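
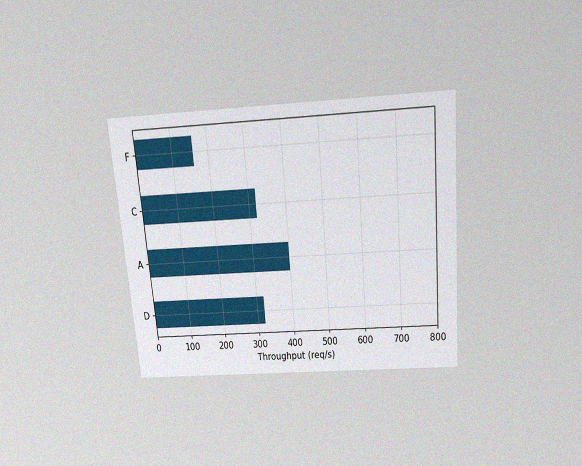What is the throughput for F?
The chart is tilted about 5° counter-clockwise and viewed slightly from above, with some photo noise. Reading along the chart's x-axis, the F bar reaches 160req/s.

160req/s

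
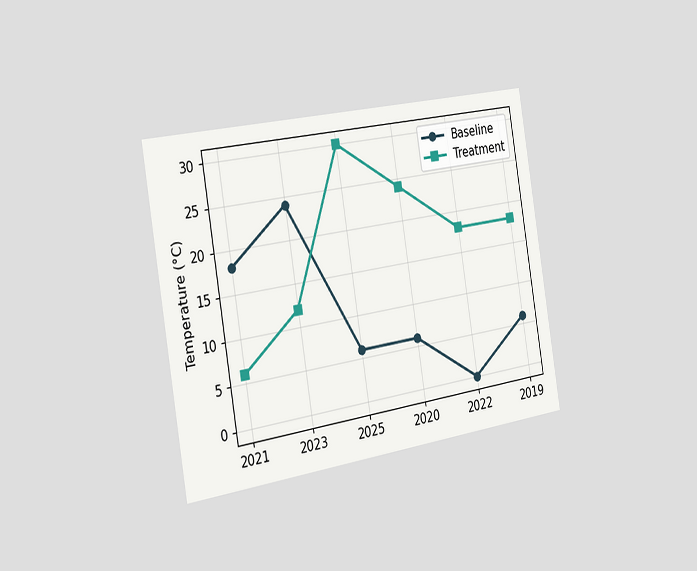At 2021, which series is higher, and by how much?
The chart is tilted about 9° counter-clockwise and viewed slightly from the left. At 2021, Baseline sits above the other line by 12°C.

Baseline, by 12°C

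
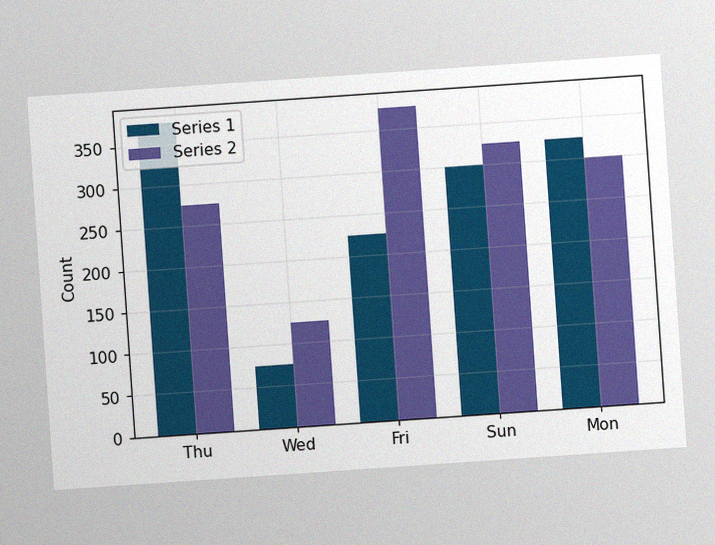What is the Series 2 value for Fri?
375

The chart is tilted about 4° counter-clockwise, with some photo noise. The Series 2 bar at Fri reaches 375 on the y-axis.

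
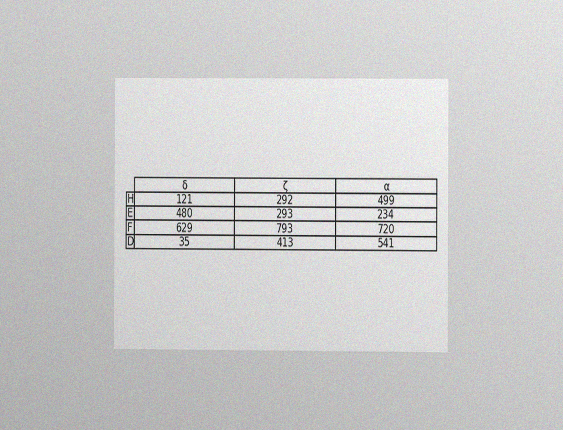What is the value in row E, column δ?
480

The chart is viewed at a slight angle, with some photo noise. The (E, δ) cell reads 480.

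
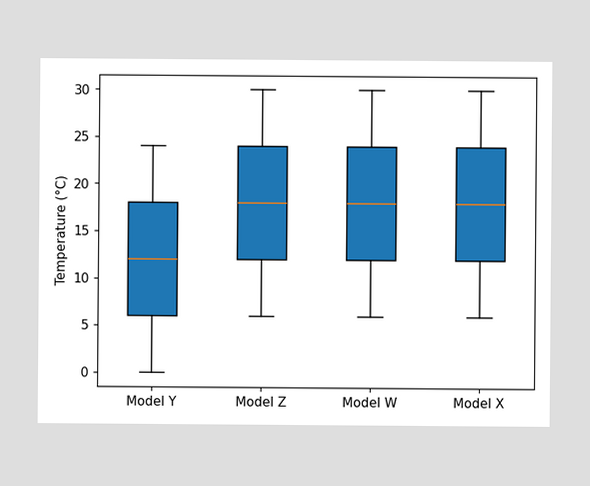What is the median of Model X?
18°C

The median line in the Model X box sits at 18°C.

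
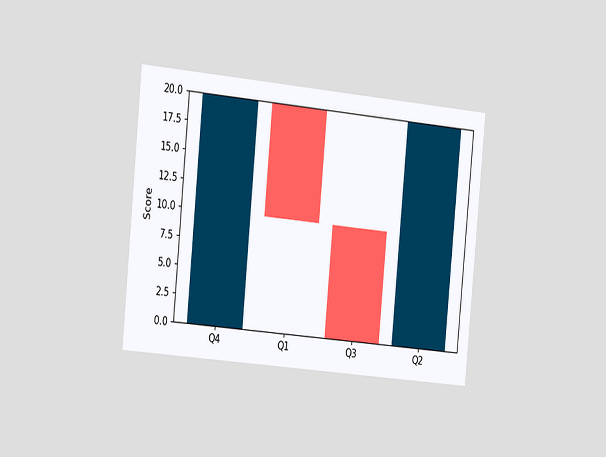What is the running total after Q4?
20

The chart is tilted about 5° clockwise and viewed slightly from the left. After Q4 the running total reaches 20.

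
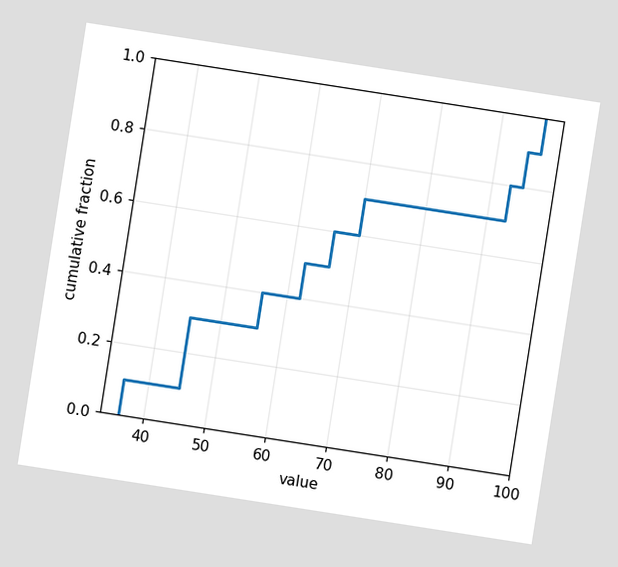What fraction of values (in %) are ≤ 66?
The chart is tilted about 9° clockwise. At x=66 the ECDF step is at 60%.

60%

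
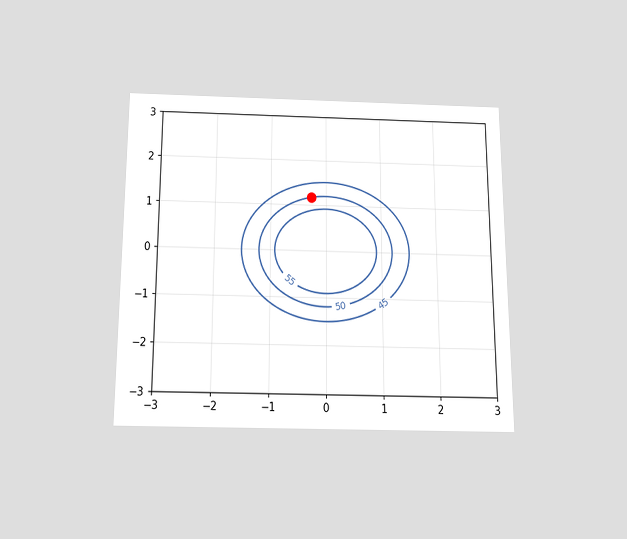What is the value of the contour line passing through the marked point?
The chart is viewed slightly from below. The marked point sits on the contour labelled 50.

50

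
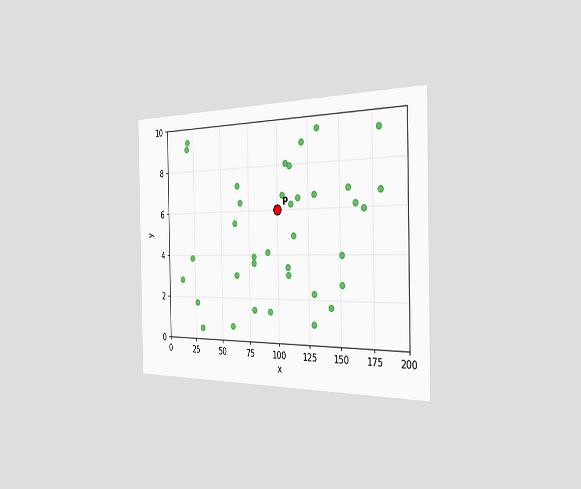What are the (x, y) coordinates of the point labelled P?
The chart is viewed slightly from the right. Following the gridlines from P to each axis, P sits at (100, 6).

(100, 6)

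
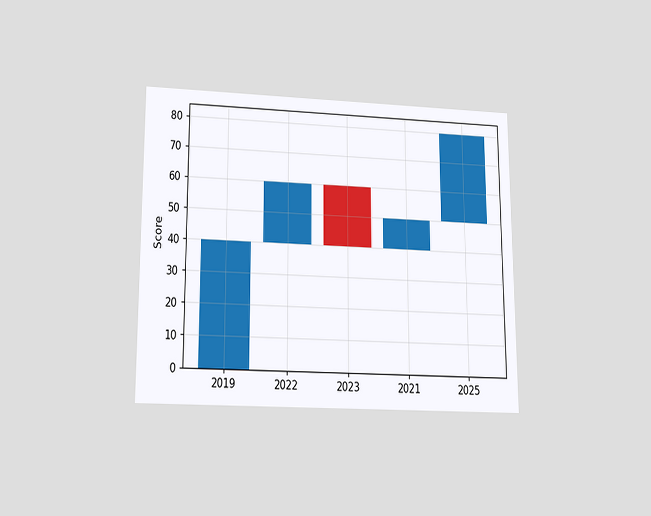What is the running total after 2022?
The chart is viewed slightly from below. After 2022 the running total reaches 60.

60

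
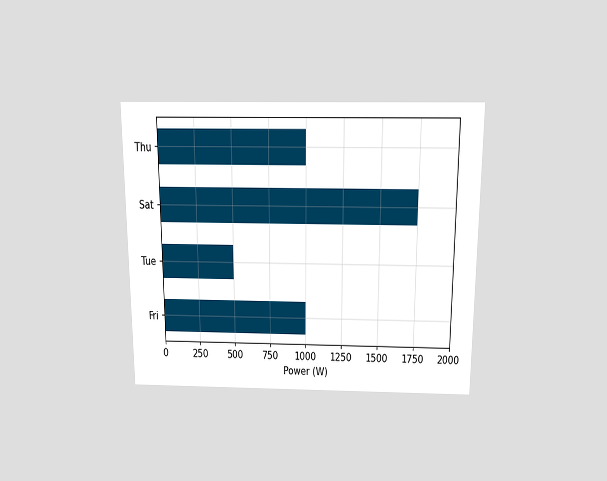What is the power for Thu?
The chart is viewed slightly from above. Reading along the chart's x-axis, the Thu bar reaches 1000W.

1000W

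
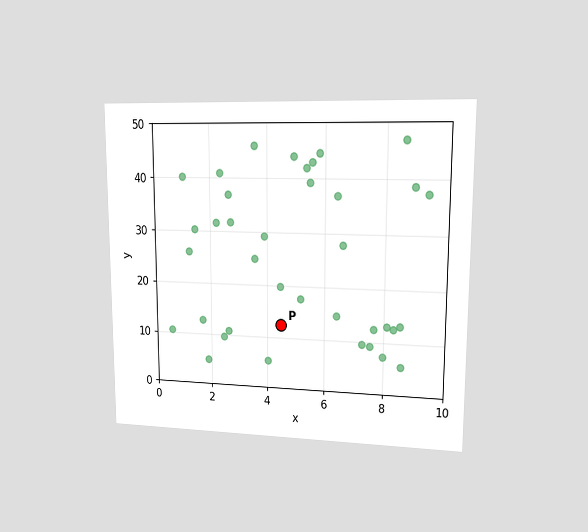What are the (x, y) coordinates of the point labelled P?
(4.5, 12.5)

The chart is viewed at a slight angle. Following the gridlines from P to each axis, P sits at (4.5, 12.5).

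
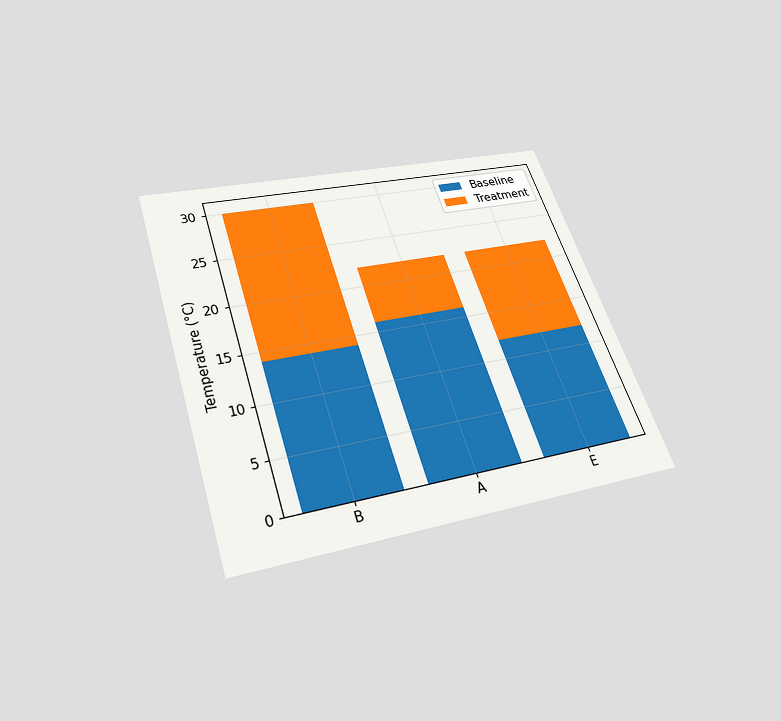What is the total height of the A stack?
22°C

The chart is tilted about 18° counter-clockwise and viewed slightly from below. The A stack's top reaches 22°C on the y-axis.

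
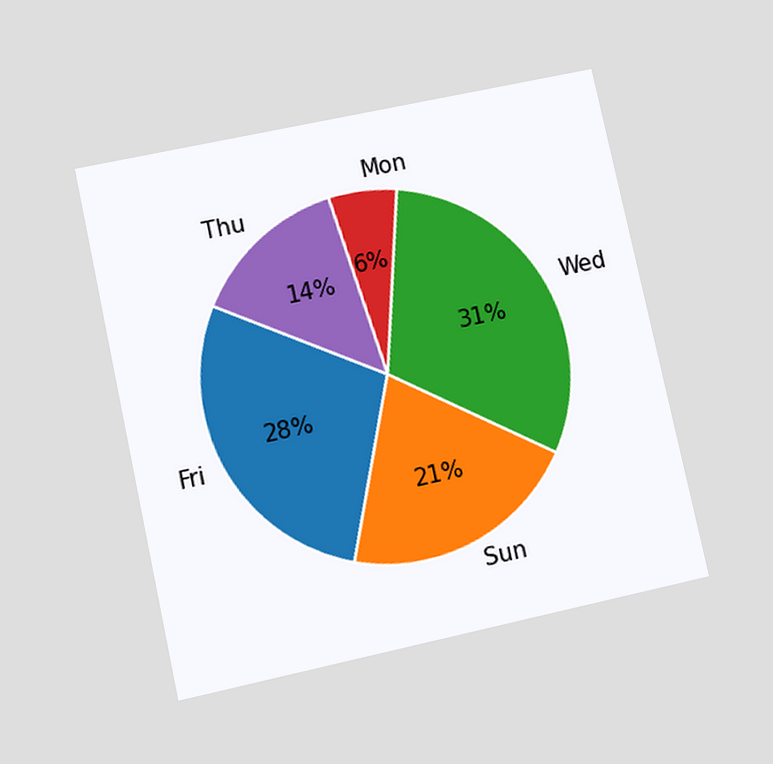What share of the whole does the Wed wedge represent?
The chart is tilted about 12° counter-clockwise and viewed at a slight angle. The Wed slice takes up 31% of the pie.

31%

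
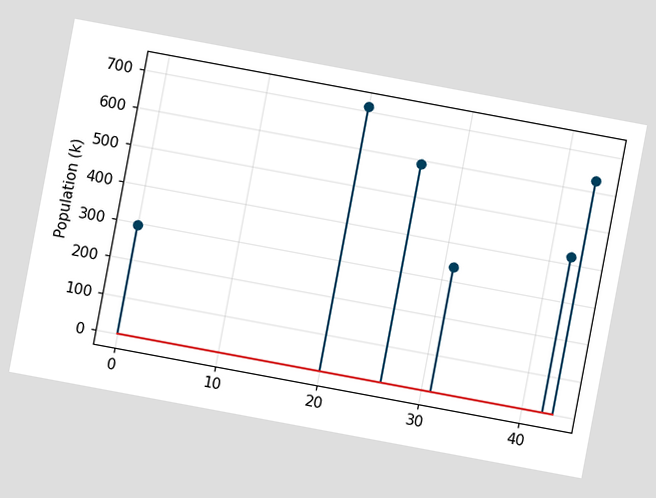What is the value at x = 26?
The chart is tilted about 11° clockwise. The stem at x=26 reaches 588k.

588k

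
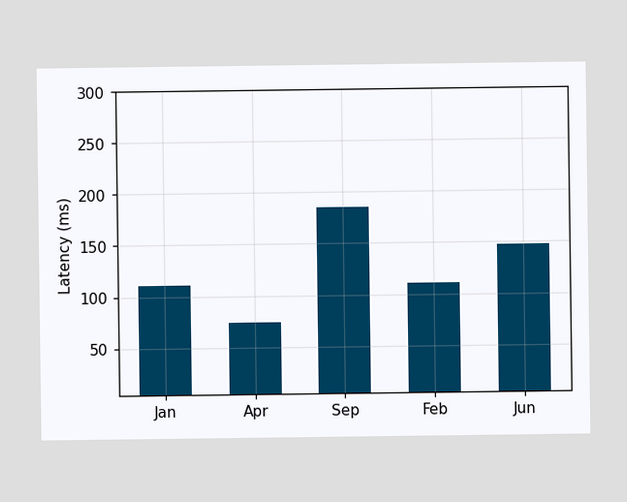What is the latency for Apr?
Reading along the chart's y-axis, the Apr bar reaches 74ms.

74ms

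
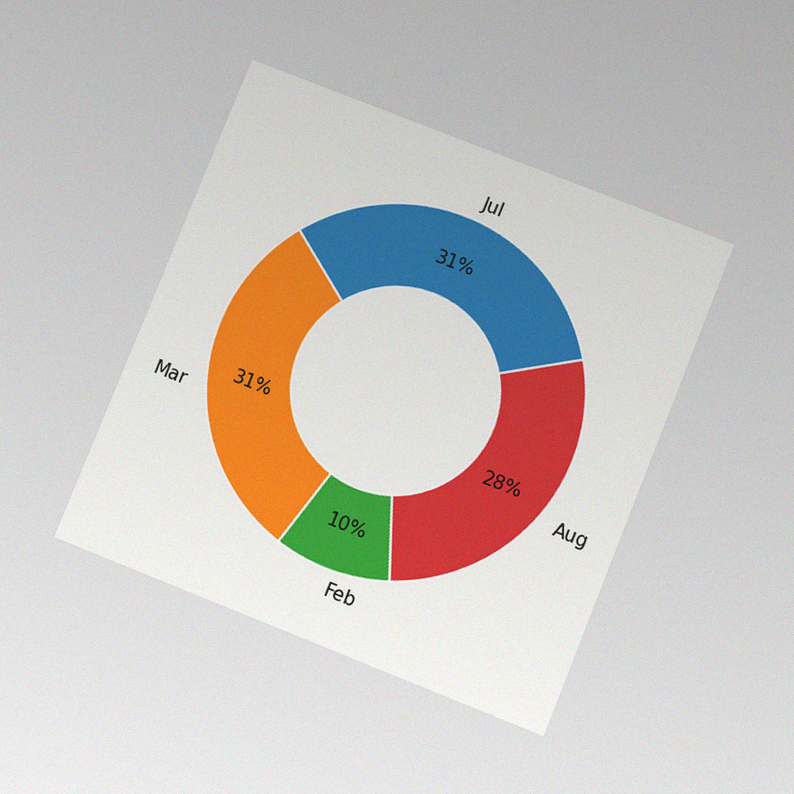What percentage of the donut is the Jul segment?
The chart is tilted about 22° clockwise and viewed slightly from below, with some photo noise. The Jul segment takes up 31% of the ring.

31%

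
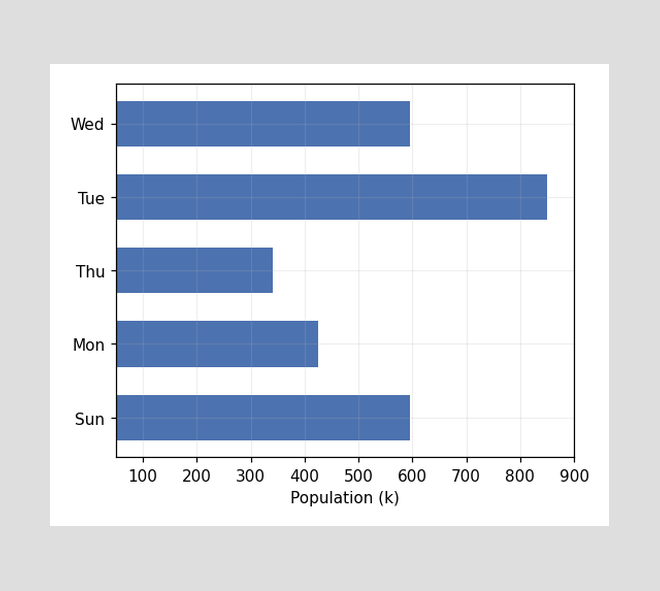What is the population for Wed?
Reading along the chart's x-axis, the Wed bar reaches 595k.

595k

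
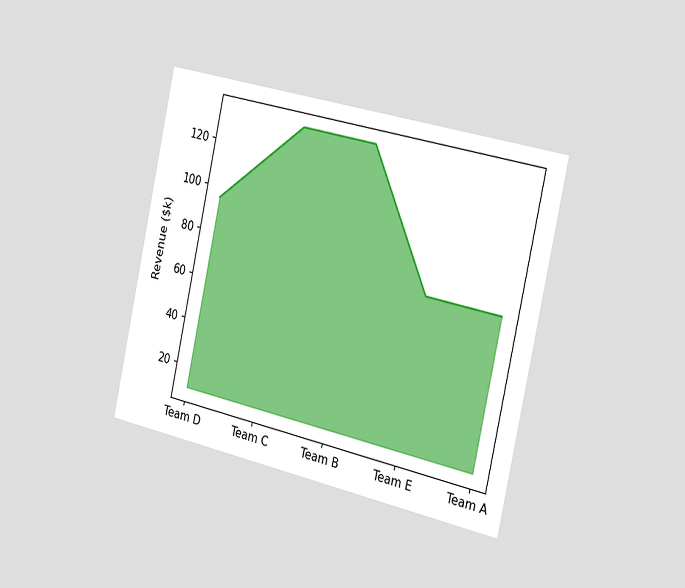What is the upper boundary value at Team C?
The chart is tilted about 12° clockwise and viewed slightly from the right. At Team C the upper boundary is at $133k.

$133k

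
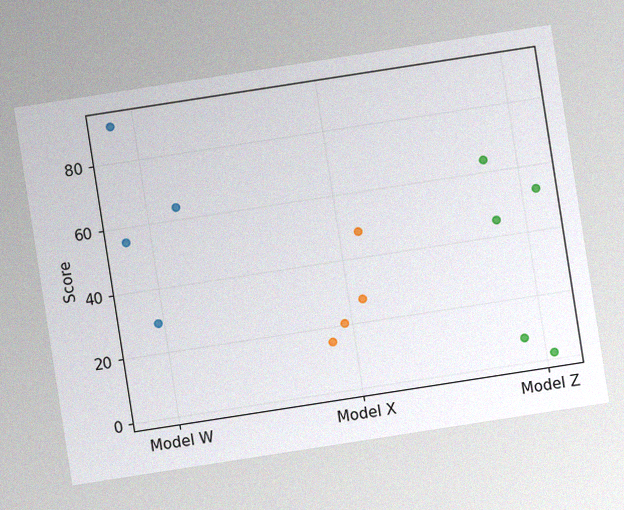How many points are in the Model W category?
4

The chart is tilted about 9° counter-clockwise, with some photo noise. Counting the markers in the Model W column gives 4.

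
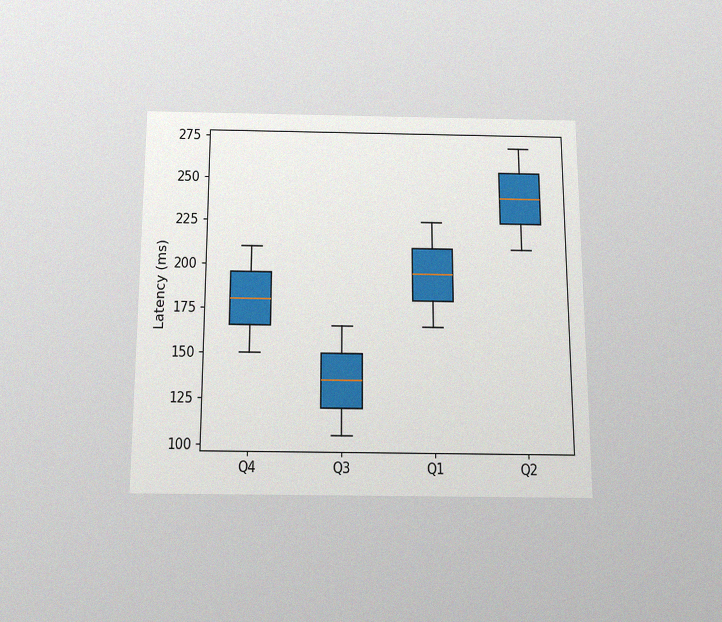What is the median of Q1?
195ms

The chart is viewed slightly from below, with some photo noise. The median line in the Q1 box sits at 195ms.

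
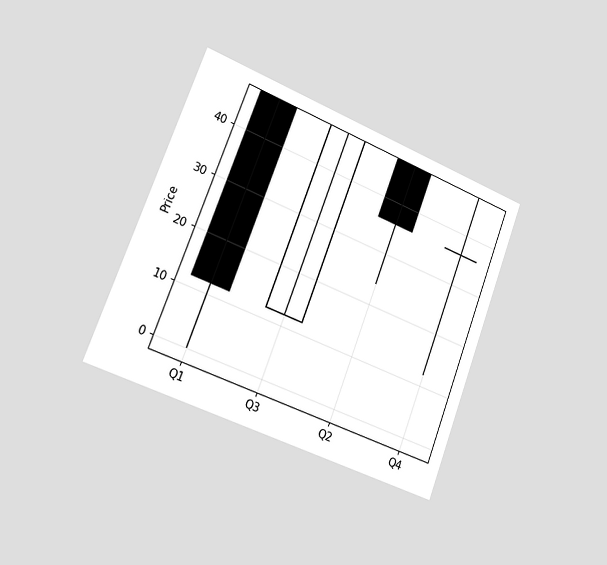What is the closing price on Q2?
36

The chart is tilted about 21° clockwise and viewed slightly from the left. The Q2 candle closes at 36.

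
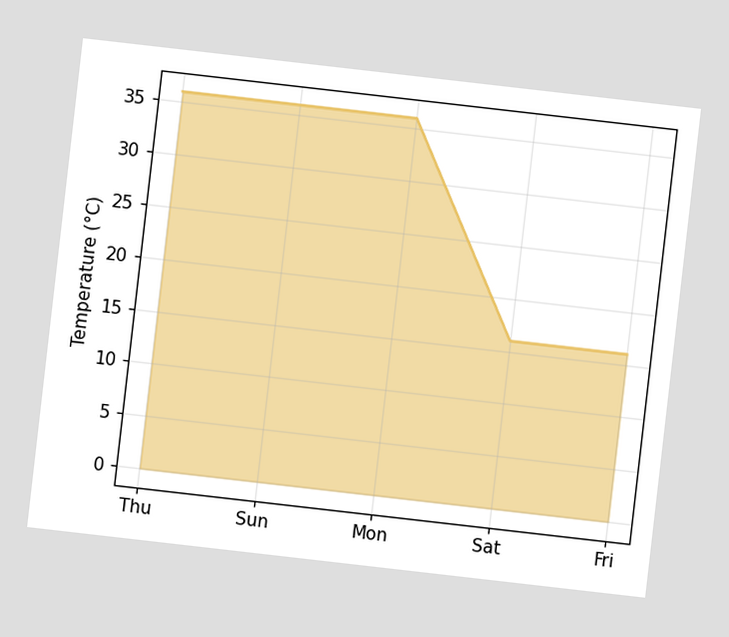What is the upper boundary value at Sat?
The chart is tilted about 7° clockwise. At Sat the upper boundary is at 16°C.

16°C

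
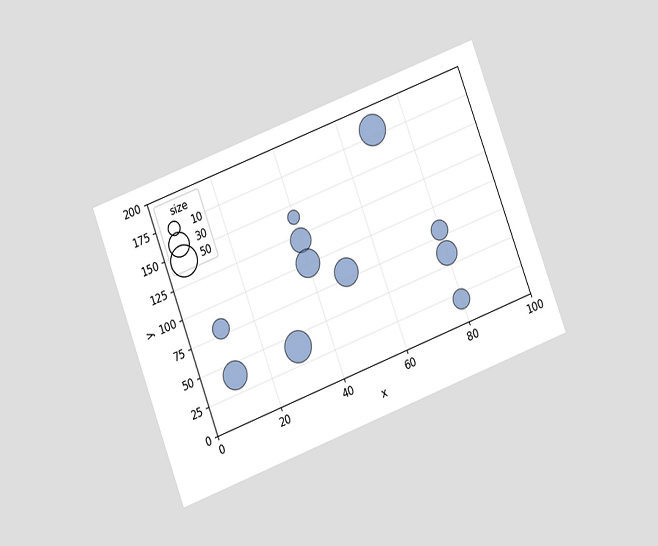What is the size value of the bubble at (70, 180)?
The chart is tilted about 21° counter-clockwise and viewed at a slight angle. Matching the bubble at (70, 180) against the size legend gives 50.

50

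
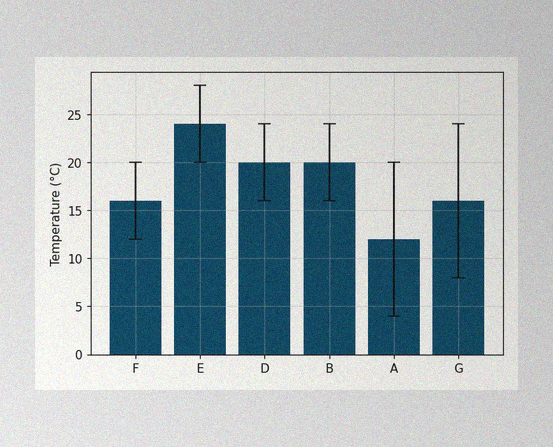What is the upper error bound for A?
The image has some photo noise and uneven lighting. The A bar's upper whisker reaches 20°C.

20°C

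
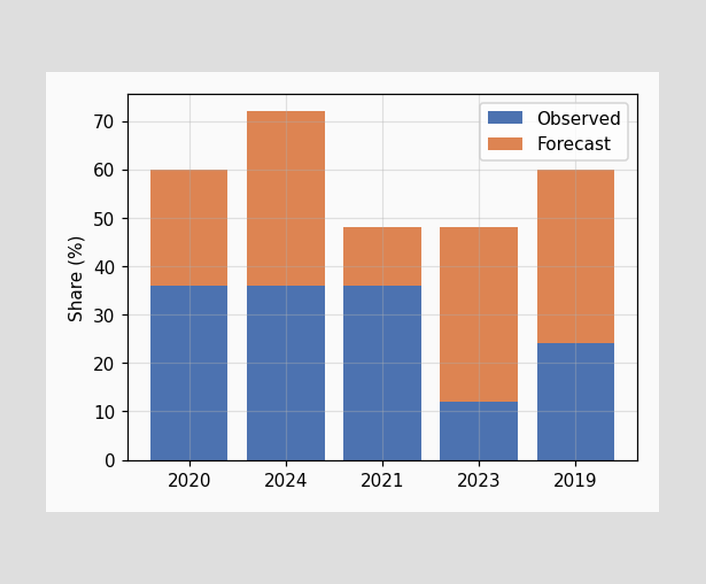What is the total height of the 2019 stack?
60%

The 2019 stack's top reaches 60% on the y-axis.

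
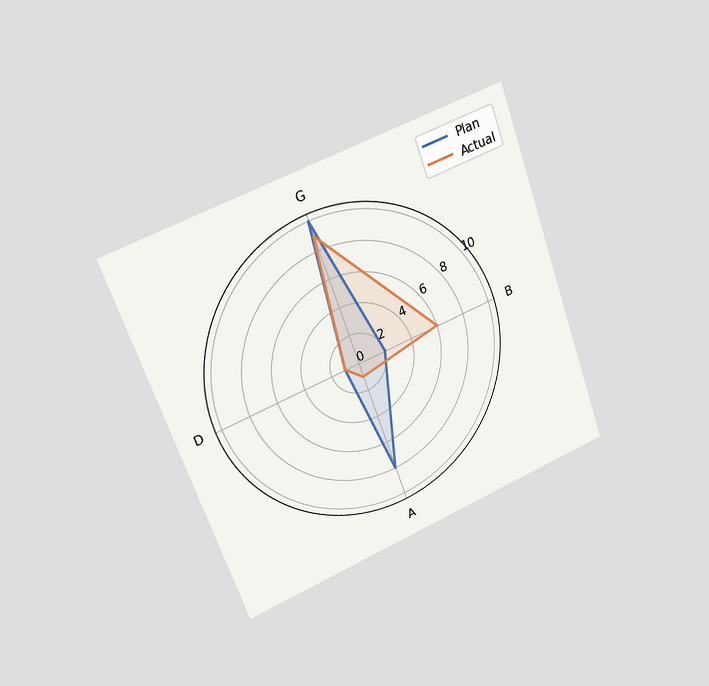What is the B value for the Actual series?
The chart is tilted about 20° counter-clockwise and viewed slightly from the left. On the B axis, Actual reaches 6.

6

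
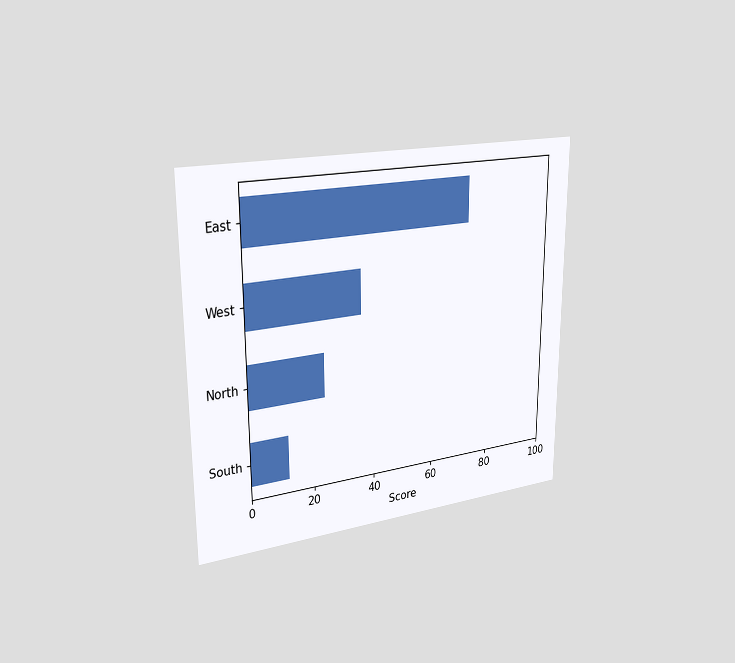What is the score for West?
36

The chart is viewed slightly from the left. Reading along the chart's x-axis, the West bar reaches 36.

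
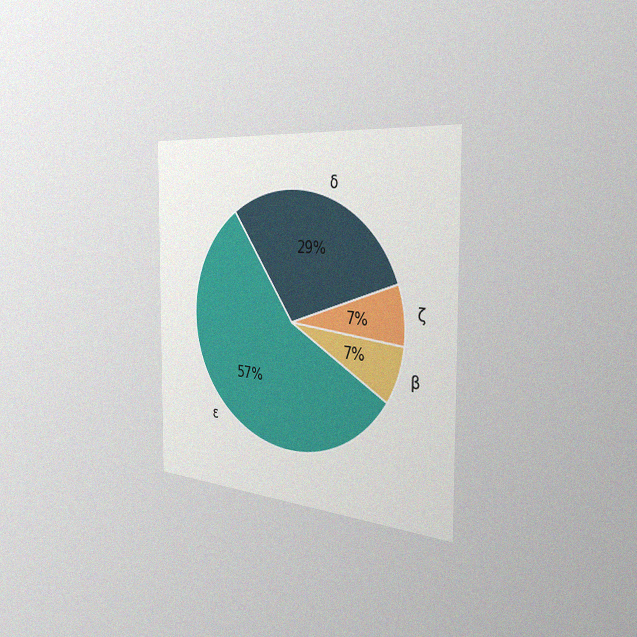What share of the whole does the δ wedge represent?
29%

The chart is viewed slightly from the right, with some photo noise. The δ slice takes up 29% of the pie.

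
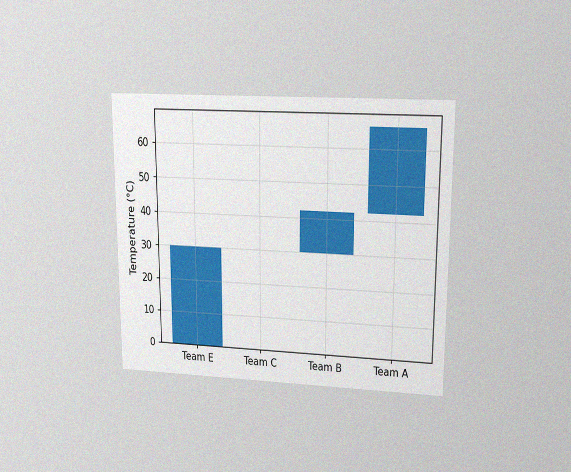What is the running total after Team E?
The chart is viewed at a slight angle, with some photo noise. After Team E the running total reaches 30°C.

30°C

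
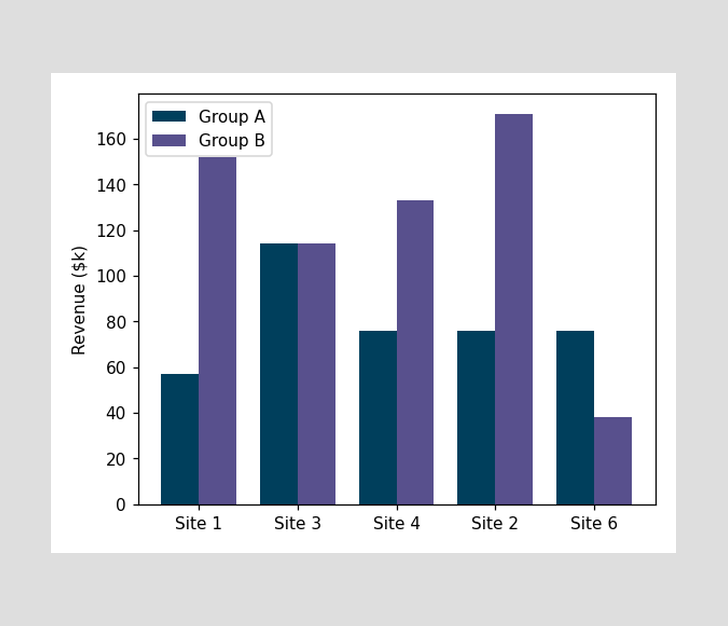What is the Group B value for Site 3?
The Group B bar at Site 3 reaches $114k on the y-axis.

$114k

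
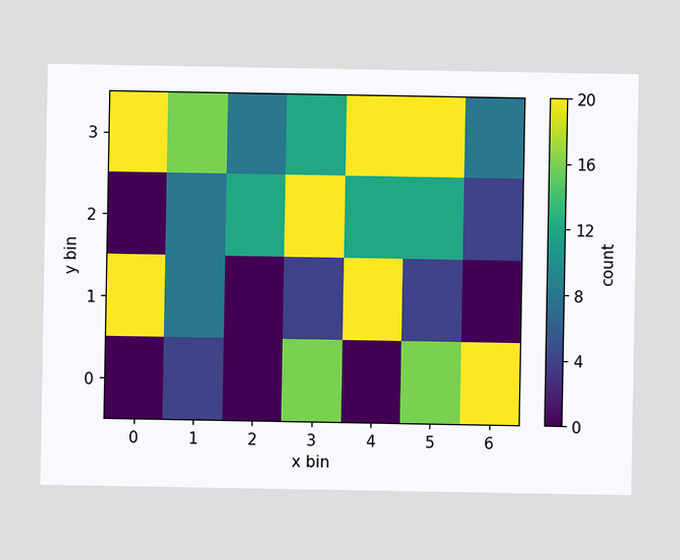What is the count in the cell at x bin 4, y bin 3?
Matching the cell (4, 3) against the colorbar gives 20.

20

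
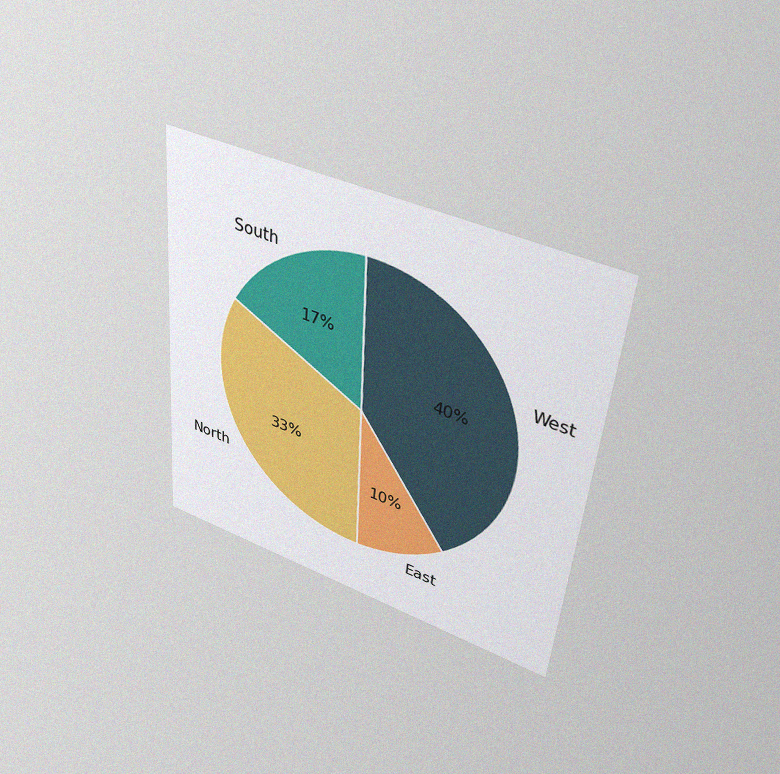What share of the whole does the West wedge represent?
The chart is tilted about 5° clockwise and viewed slightly from above, with some photo noise. The West slice takes up 40% of the pie.

40%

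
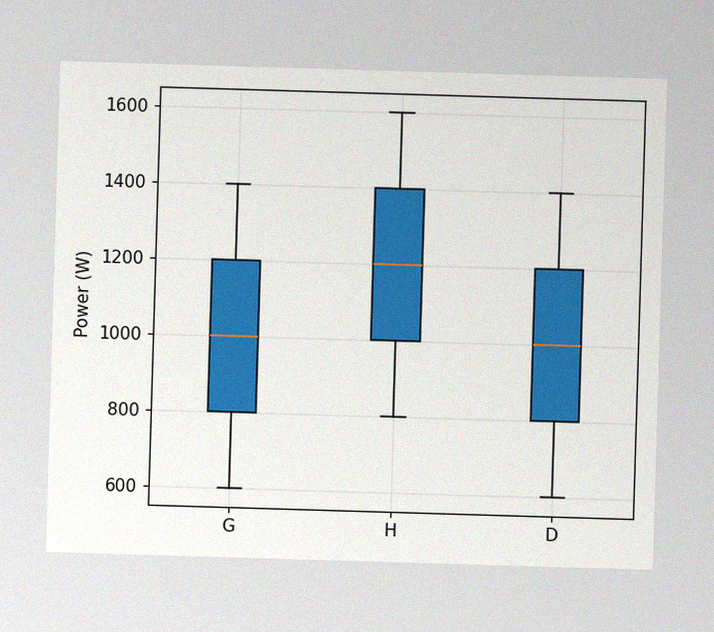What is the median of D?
The image has some photo noise and uneven lighting. The median line in the D box sits at 1000W.

1000W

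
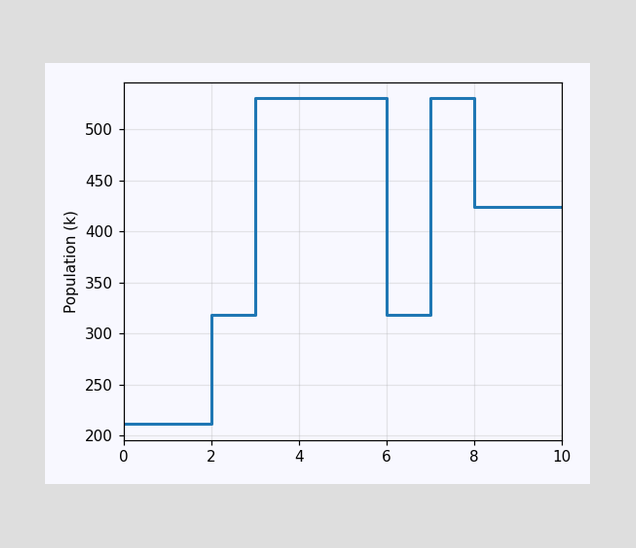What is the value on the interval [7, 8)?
530k

On [7, 8) the step sits at 530k.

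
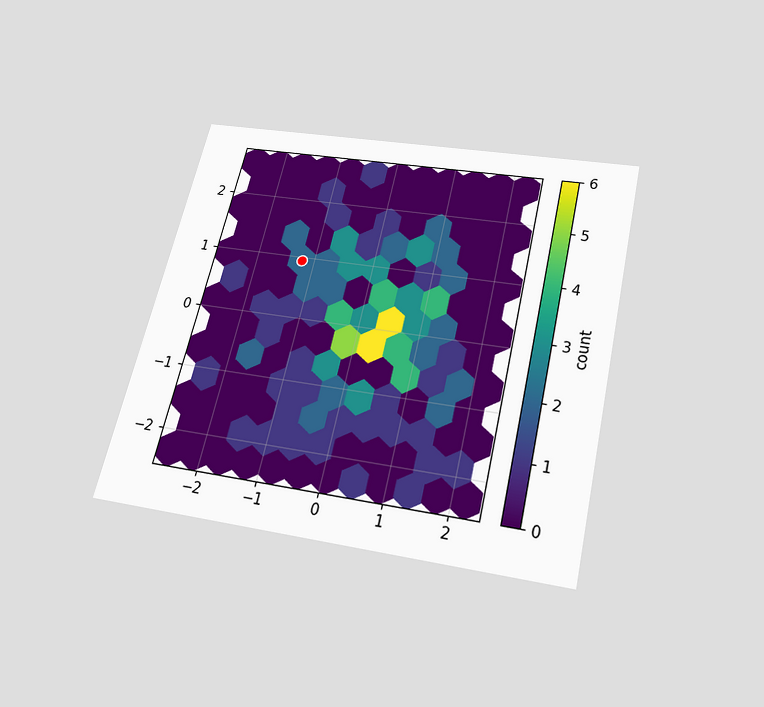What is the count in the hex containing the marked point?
The chart is tilted about 13° clockwise and viewed slightly from below. The marked hex reads 2 on the colorbar.

2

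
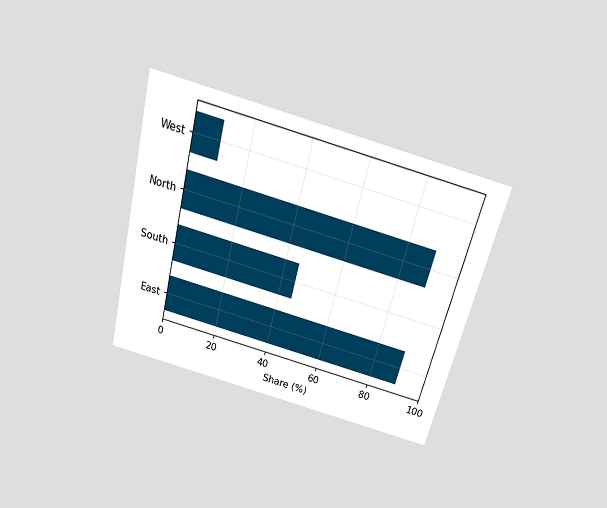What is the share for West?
10%

The chart is tilted about 14° clockwise and viewed slightly from above. Reading along the chart's x-axis, the West bar reaches 10%.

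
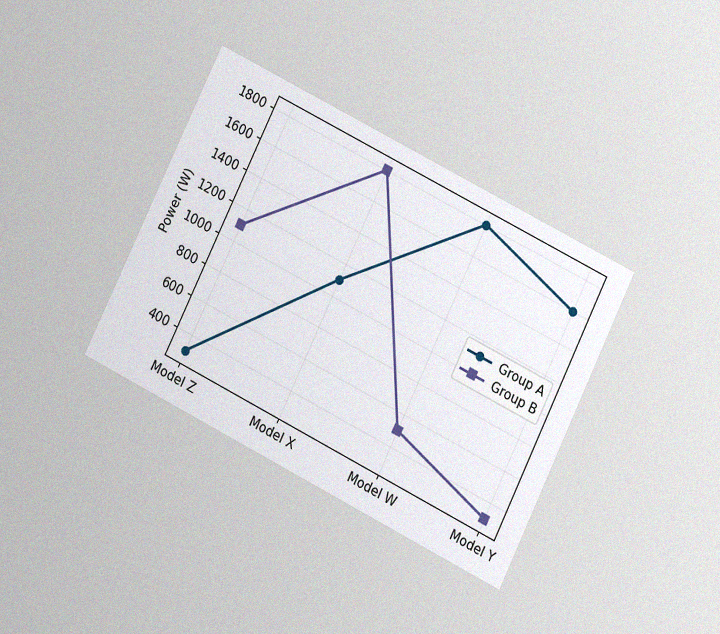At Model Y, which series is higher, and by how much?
The chart is tilted about 26° clockwise and viewed at a slight angle, with some photo noise. At Model Y, Group A sits above the other line by 1300W.

Group A, by 1300W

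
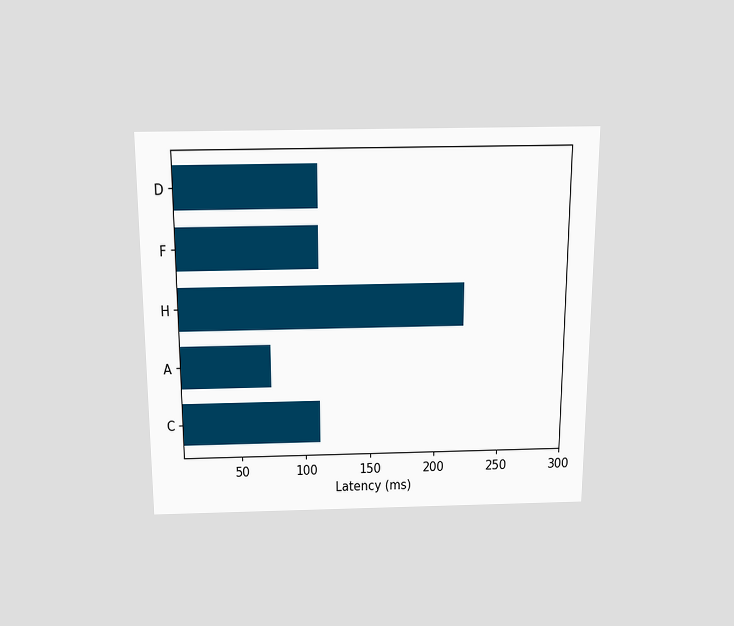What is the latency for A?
The chart is viewed slightly from above. Reading along the chart's x-axis, the A bar reaches 74ms.

74ms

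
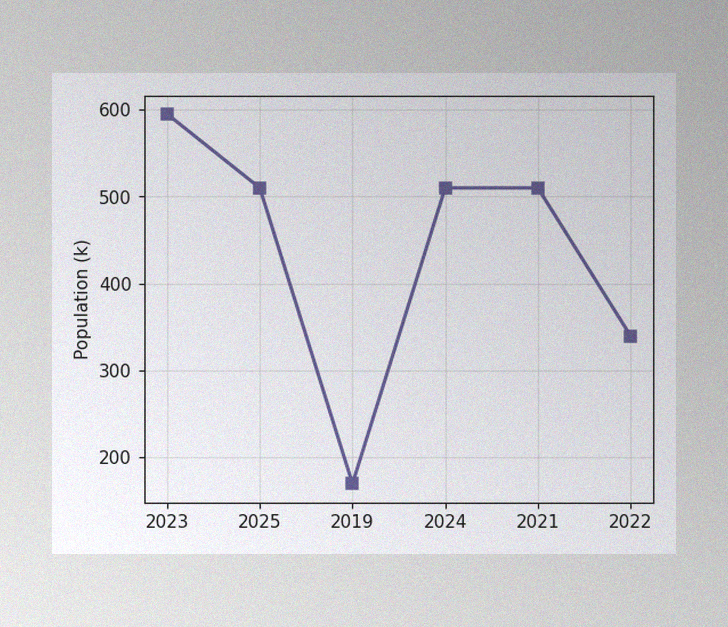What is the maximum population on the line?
The image has some photo noise and uneven lighting. The highest point is at 2023, and reading across to the y-axis gives 595k.

595k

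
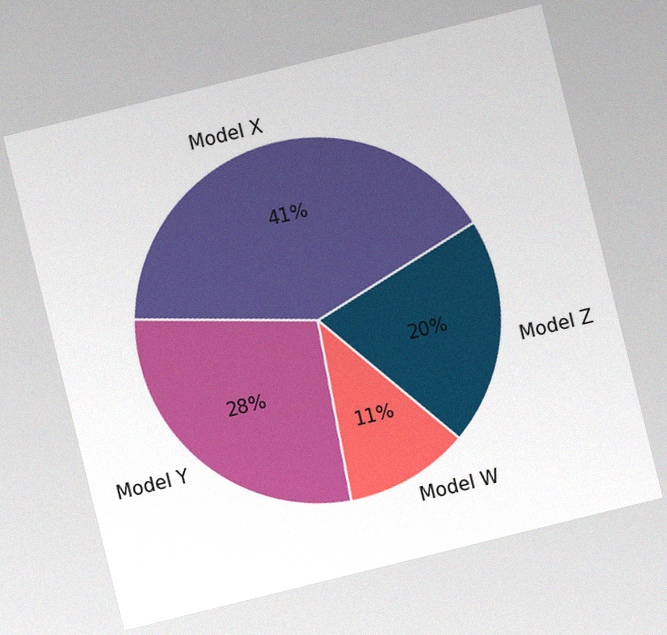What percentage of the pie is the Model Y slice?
The chart is tilted about 14° counter-clockwise, with some photo noise. The Model Y slice takes up 28% of the pie.

28%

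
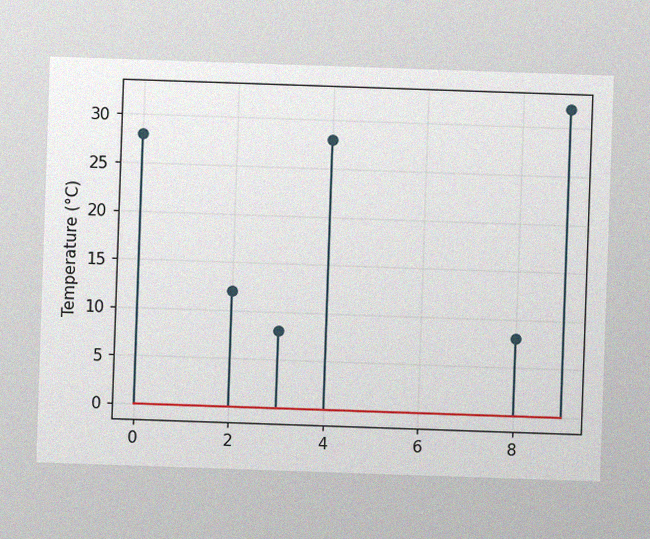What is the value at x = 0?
28°C

The image has some photo noise and uneven lighting. The stem at x=0 reaches 28°C.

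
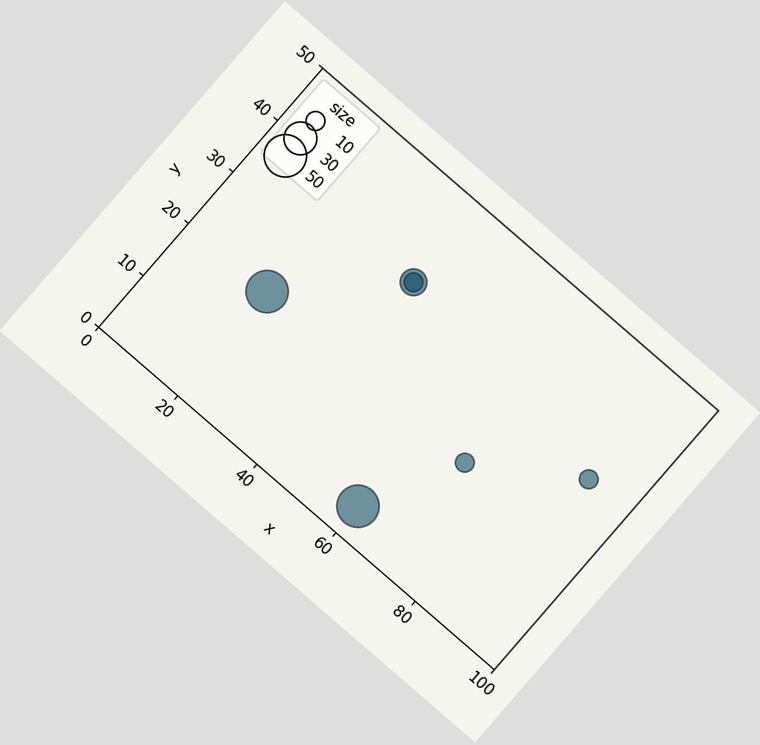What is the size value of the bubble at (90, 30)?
The chart is tilted about 41° clockwise. Matching the bubble at (90, 30) against the size legend gives 10.

10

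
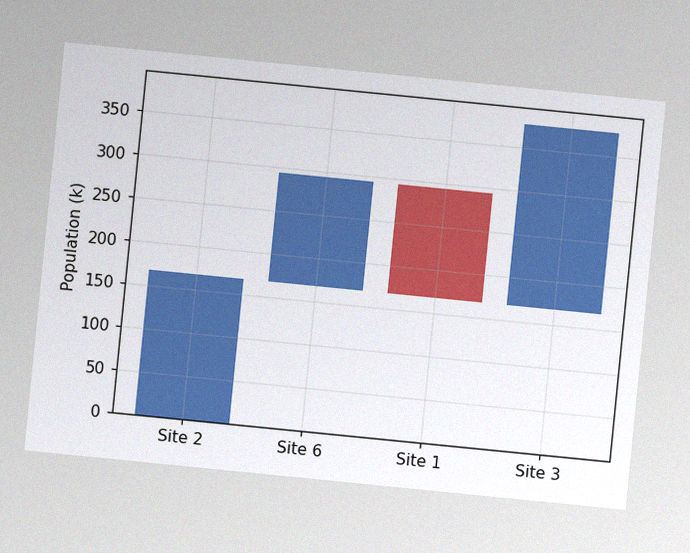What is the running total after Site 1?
The chart is tilted about 6° clockwise, with some photo noise. After Site 1 the running total reaches 168k.

168k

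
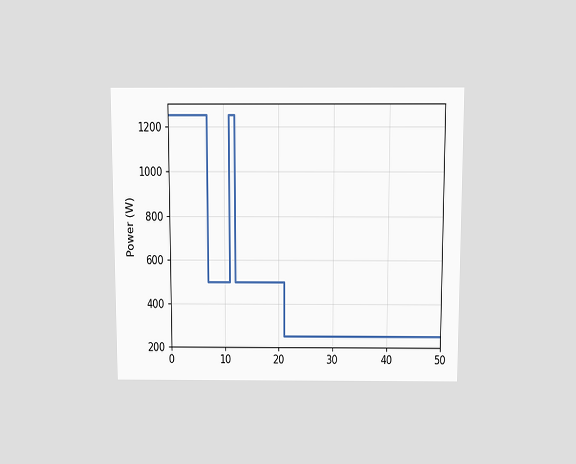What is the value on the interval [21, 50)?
The chart is viewed slightly from above. On [21, 50) the step sits at 250W.

250W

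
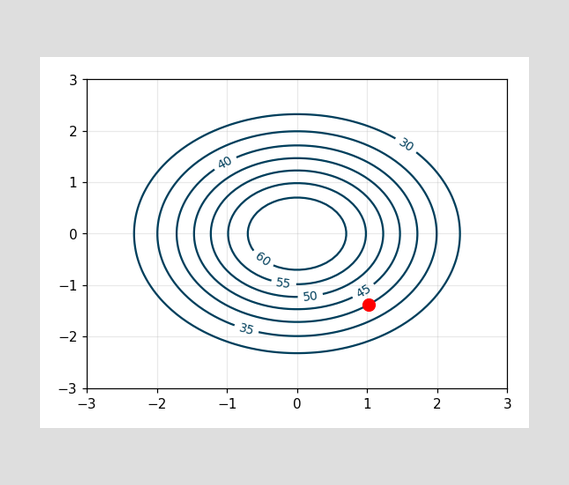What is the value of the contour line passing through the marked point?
The marked point sits on the contour labelled 40.

40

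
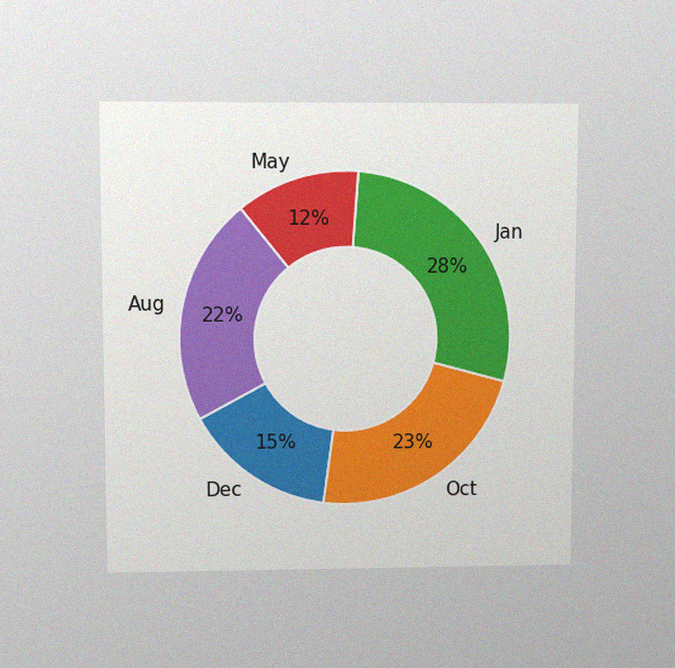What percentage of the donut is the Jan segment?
28%

The chart is viewed at a slight angle, with some photo noise. The Jan segment takes up 28% of the ring.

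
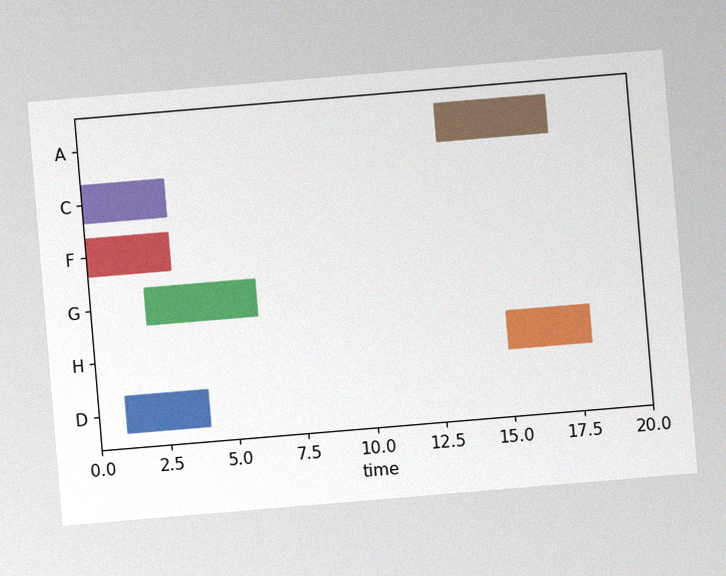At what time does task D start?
1

The chart is tilted about 5° counter-clockwise, with some photo noise. The D bar begins at t=1.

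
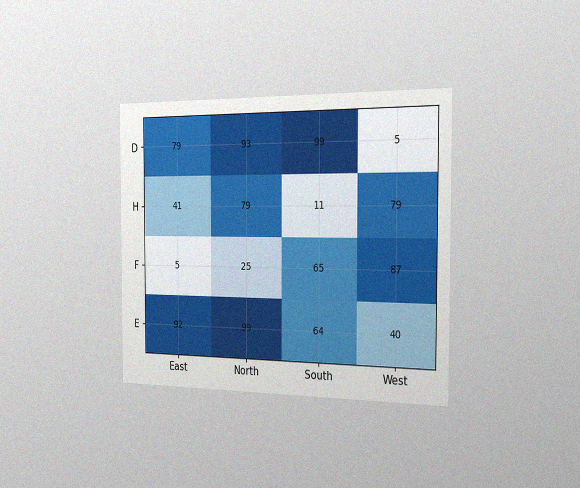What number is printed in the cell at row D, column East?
79

The chart is viewed slightly from the right, with some photo noise. The (D, East) cell reads 79.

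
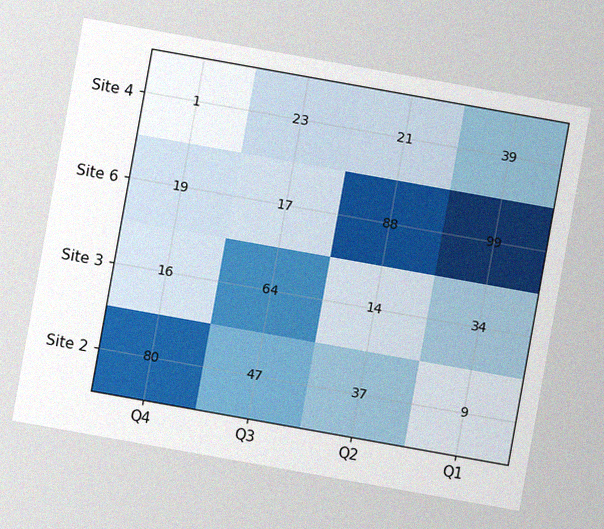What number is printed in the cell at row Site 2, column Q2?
37

The chart is tilted about 10° clockwise, with some photo noise. The (Site 2, Q2) cell reads 37.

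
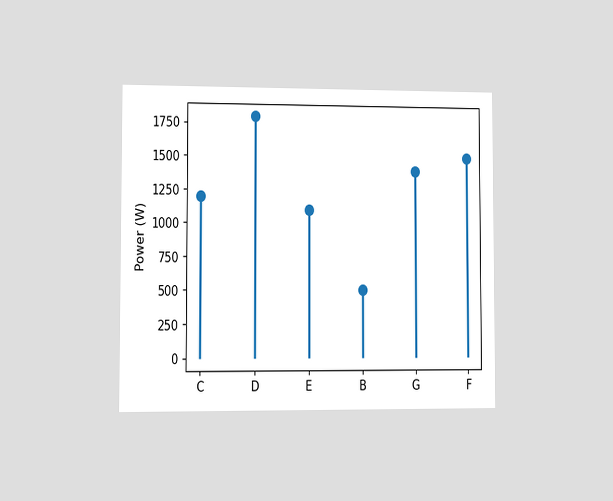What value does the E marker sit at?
The chart is viewed slightly from the left. The E marker sits at 1100W.

1100W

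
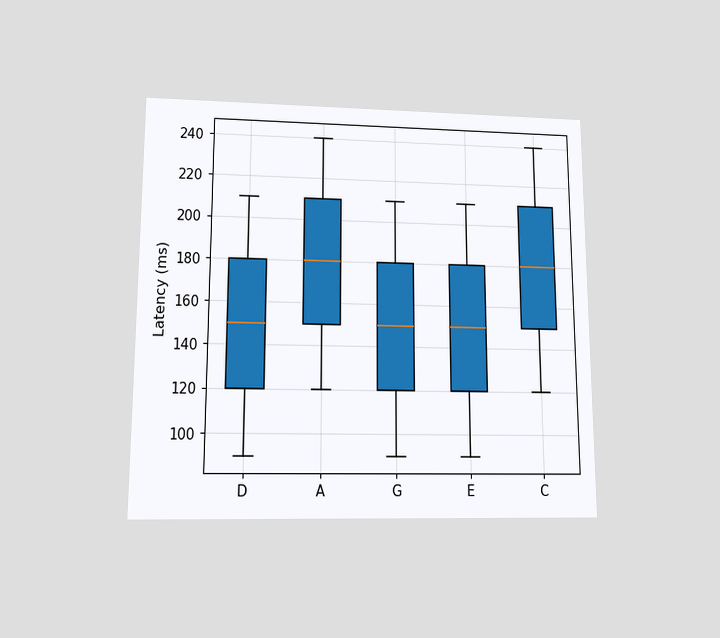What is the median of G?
150ms

The chart is viewed at a slight angle. The median line in the G box sits at 150ms.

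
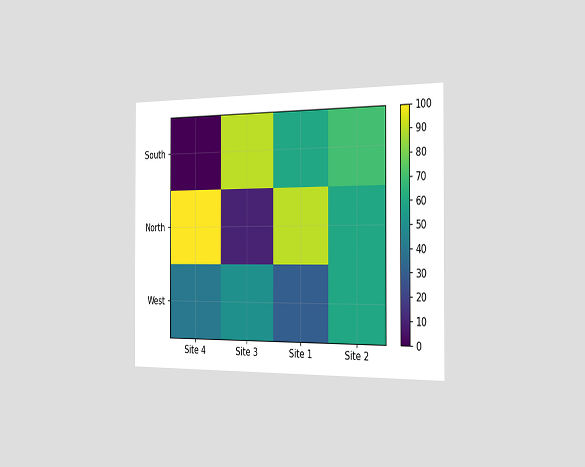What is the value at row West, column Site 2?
60

The chart is viewed slightly from the right. Matching cell (West, Site 2) against the colorbar gives 60.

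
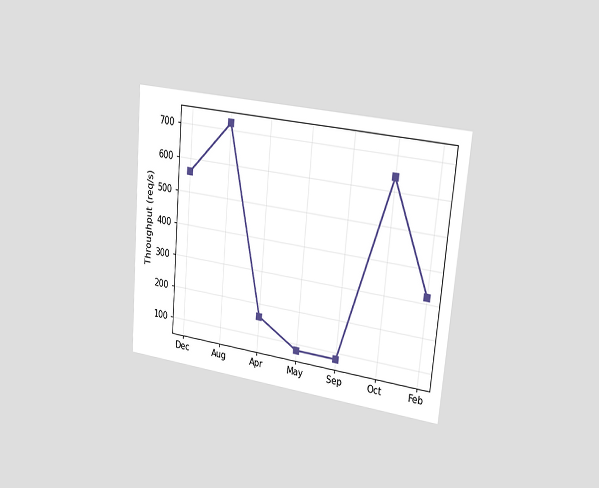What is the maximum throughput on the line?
720req/s

The chart is tilted about 5° clockwise and viewed slightly from the right. The highest point is at Aug, and reading across to the y-axis gives 720req/s.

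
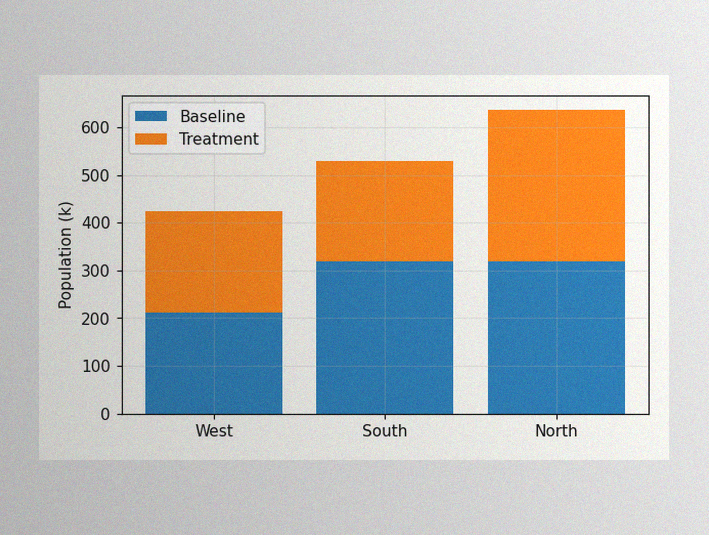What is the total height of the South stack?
530k

The image has some photo noise and uneven lighting. The South stack's top reaches 530k on the y-axis.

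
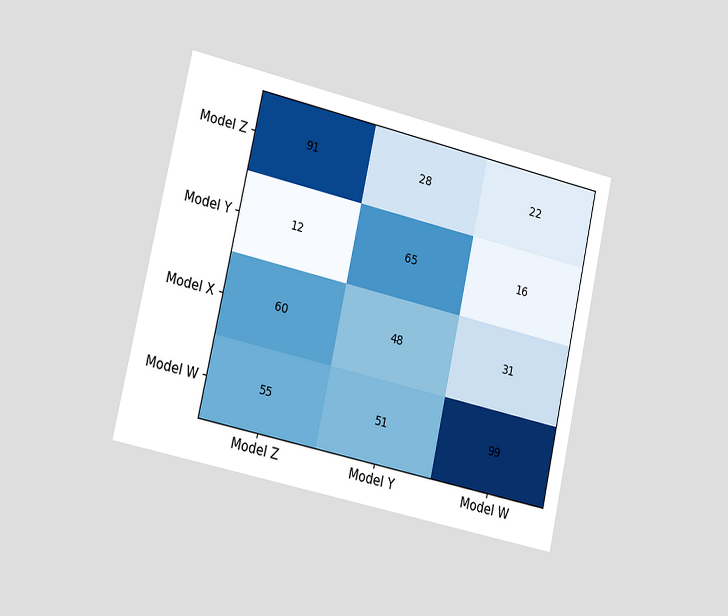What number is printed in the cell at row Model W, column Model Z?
55

The chart is tilted about 12° clockwise and viewed slightly from the left. The (Model W, Model Z) cell reads 55.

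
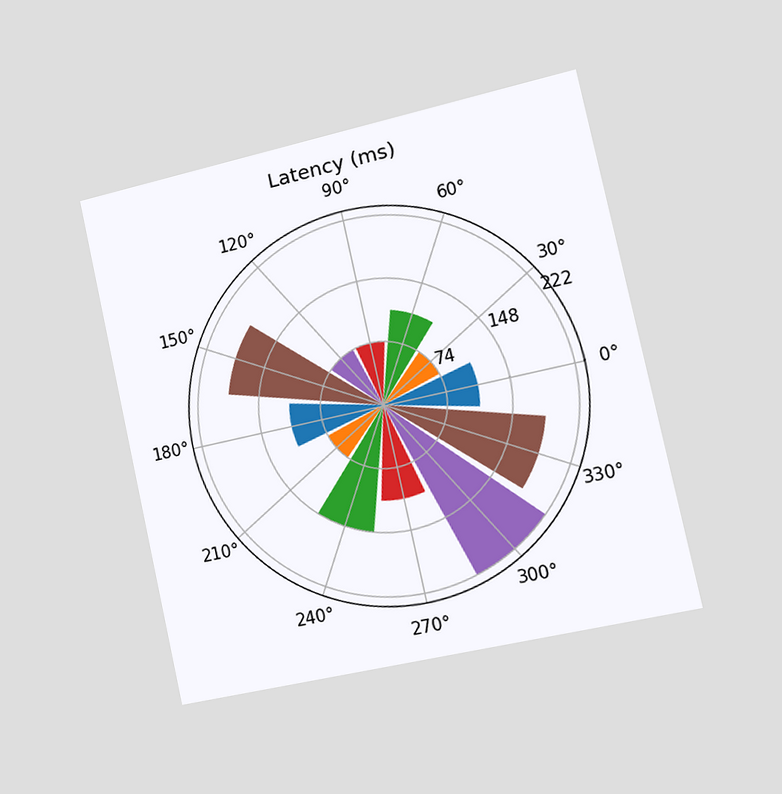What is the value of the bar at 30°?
74ms

The chart is tilted about 12° counter-clockwise and viewed slightly from the right. The bar at 30° reaches 74ms on the radial axis.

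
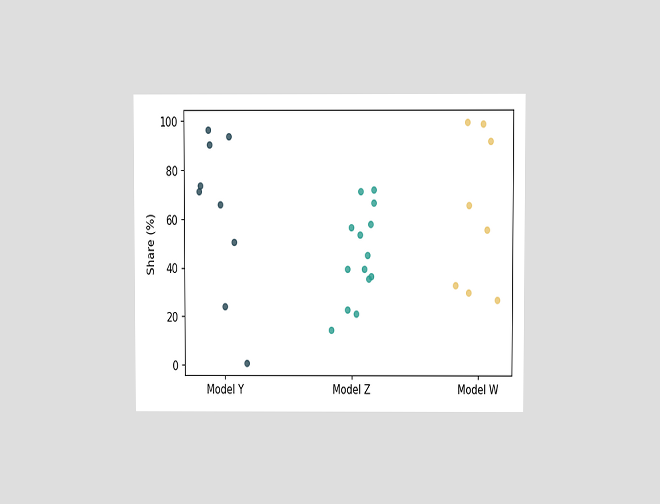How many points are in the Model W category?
The chart is viewed at a slight angle. Counting the markers in the Model W column gives 8.

8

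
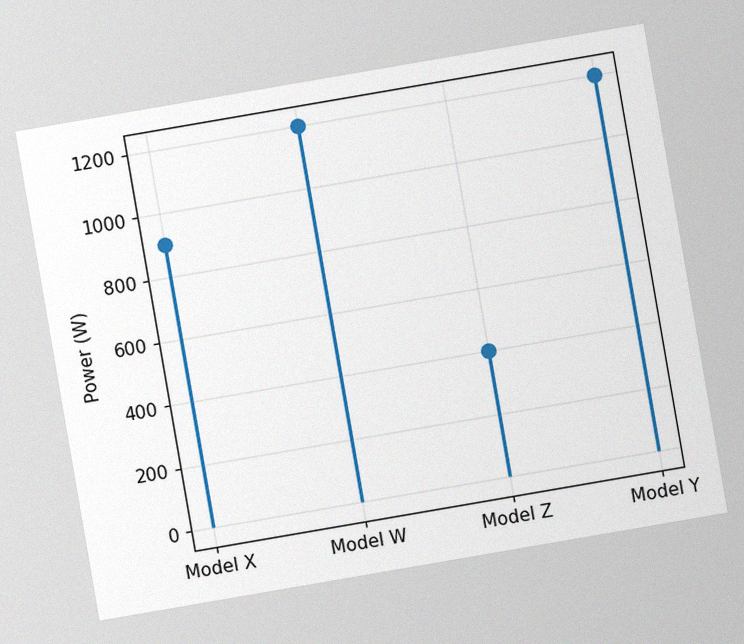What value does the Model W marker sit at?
The chart is tilted about 10° counter-clockwise, with some photo noise. The Model W marker sits at 1200W.

1200W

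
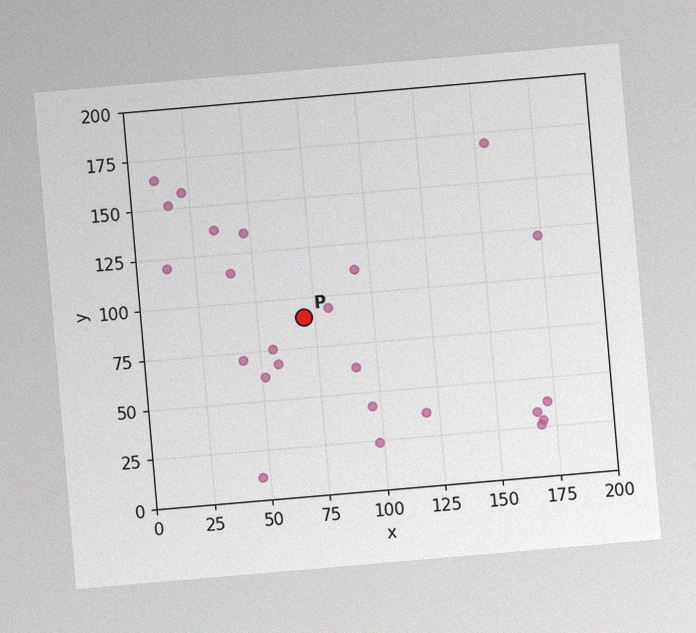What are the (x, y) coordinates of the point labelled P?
(70, 90)

The chart is tilted about 5° counter-clockwise, with some photo noise. Following the gridlines from P to each axis, P sits at (70, 90).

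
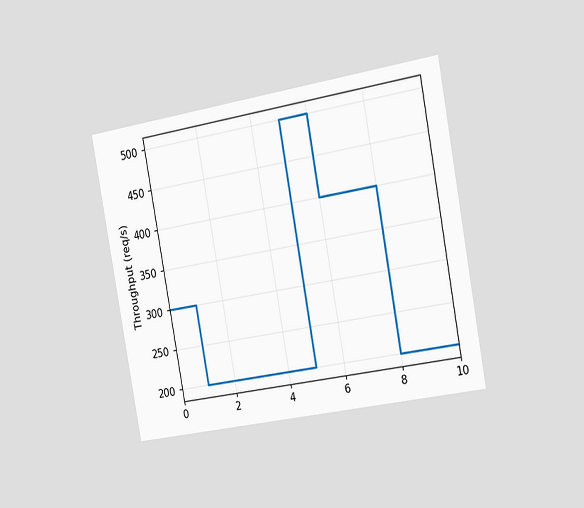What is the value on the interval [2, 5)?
The chart is tilted about 10° counter-clockwise and viewed slightly from the right. On [2, 5) the step sits at 200req/s.

200req/s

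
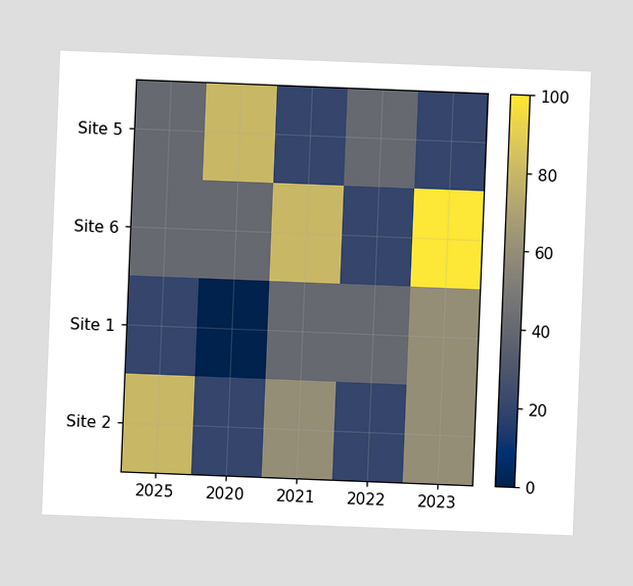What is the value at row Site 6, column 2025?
40

The chart is tilted about 2° clockwise. Matching cell (Site 6, 2025) against the colorbar gives 40.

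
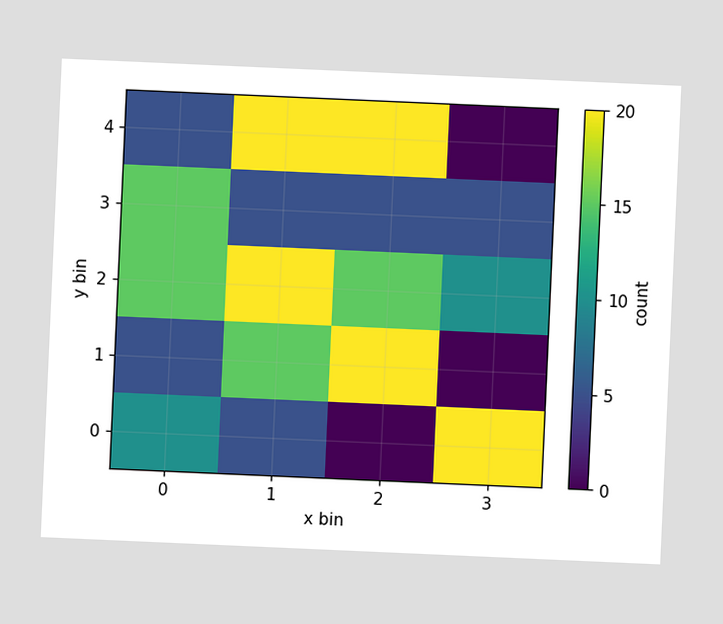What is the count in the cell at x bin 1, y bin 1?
15

The chart is tilted about 3° clockwise. Matching the cell (1, 1) against the colorbar gives 15.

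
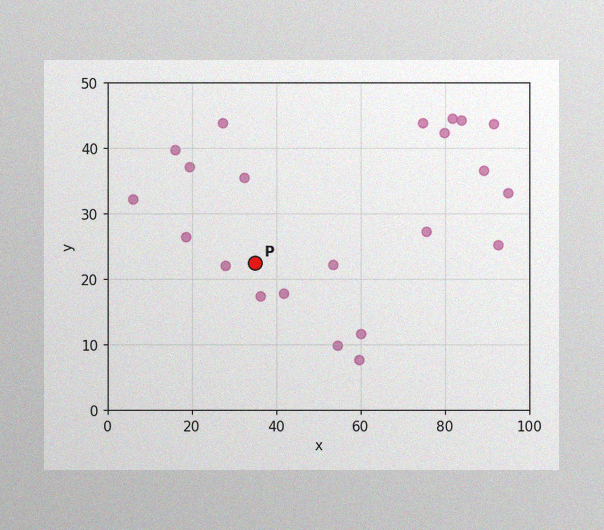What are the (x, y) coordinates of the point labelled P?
(35, 22.5)

The image has some photo noise and uneven lighting. Following the gridlines from P to each axis, P sits at (35, 22.5).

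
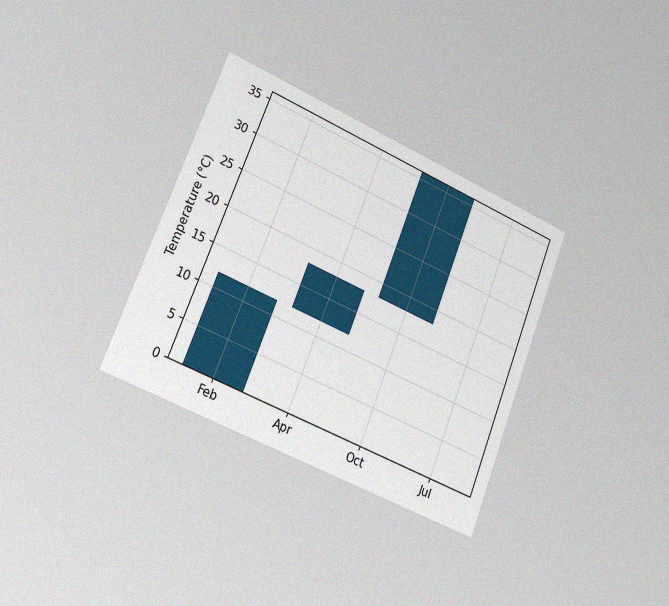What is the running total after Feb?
The chart is tilted about 22° clockwise and viewed slightly from the left, with some photo noise. After Feb the running total reaches 12°C.

12°C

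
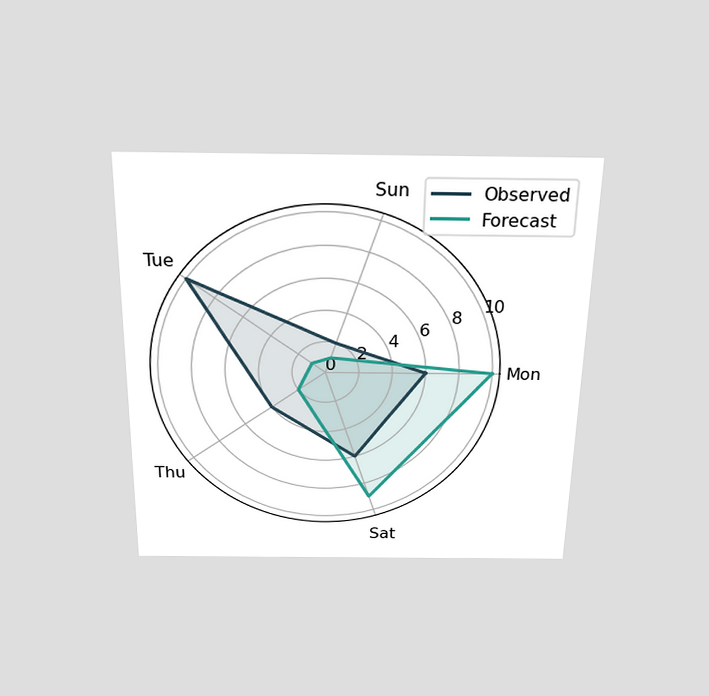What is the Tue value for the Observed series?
The chart is viewed slightly from above. On the Tue axis, Observed reaches 10.

10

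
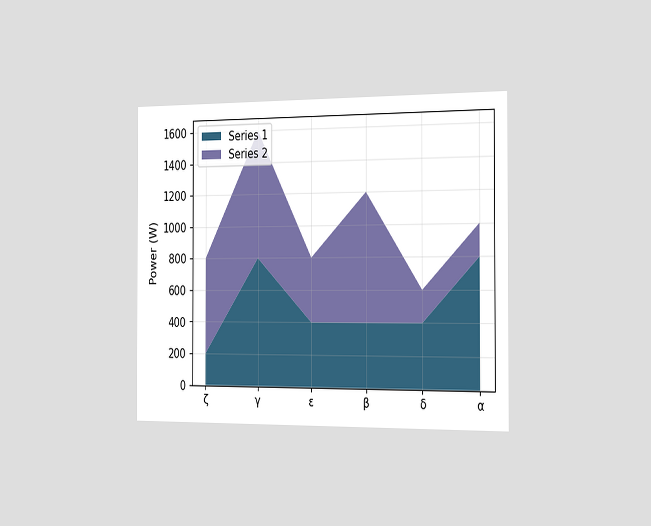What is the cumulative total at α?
1000W

The chart is viewed slightly from the right. The stacked total at α reaches 1000W.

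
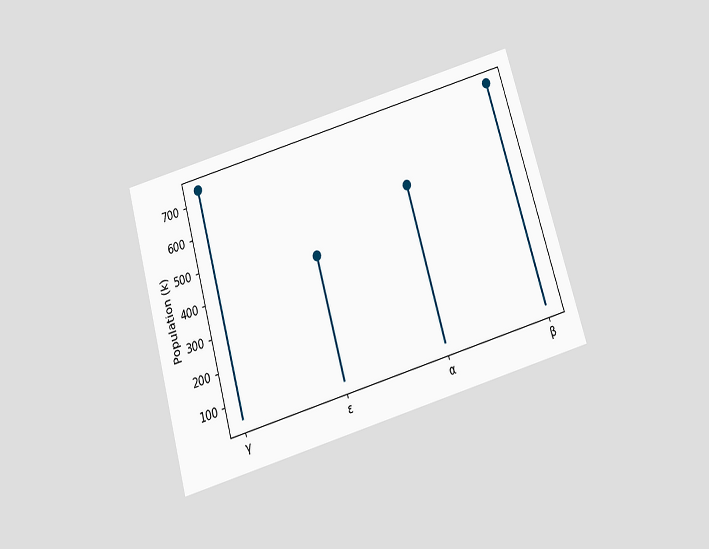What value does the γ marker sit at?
742k

The chart is tilted about 16° counter-clockwise and viewed slightly from below. The γ marker sits at 742k.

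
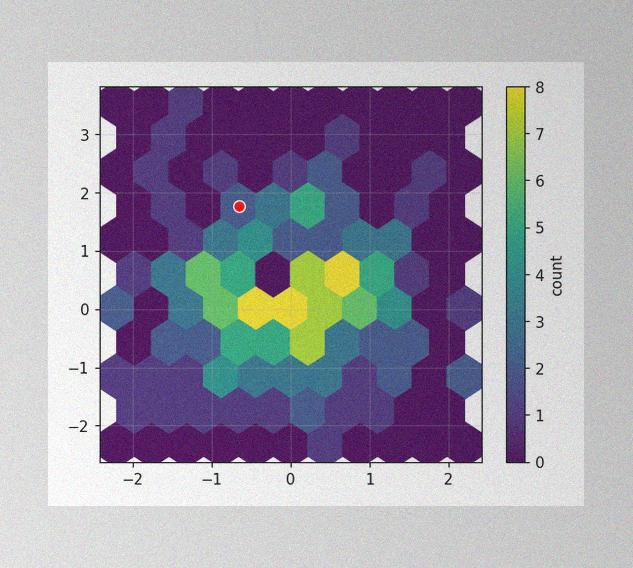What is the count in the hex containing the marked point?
2

The image has some photo noise and uneven lighting. The marked hex reads 2 on the colorbar.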